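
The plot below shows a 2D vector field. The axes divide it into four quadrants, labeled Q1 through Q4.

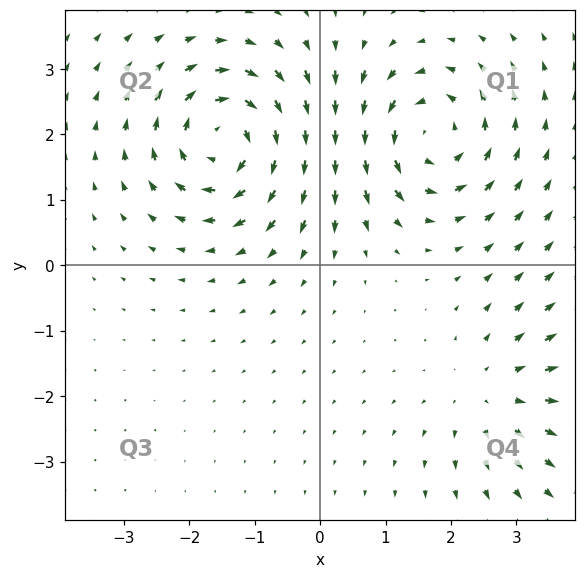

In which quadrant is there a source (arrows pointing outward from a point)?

Q4

The source sits at approximately (2.6, -2.0), which lies in quadrant Q4. The divergence there is about +3, positive as expected for a source.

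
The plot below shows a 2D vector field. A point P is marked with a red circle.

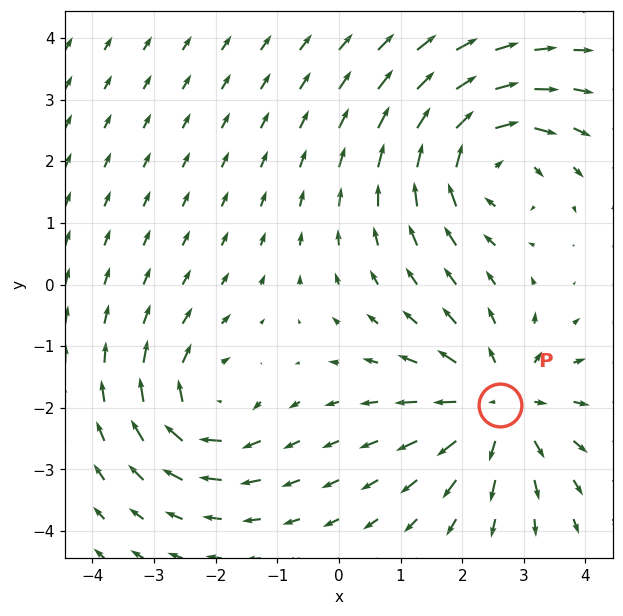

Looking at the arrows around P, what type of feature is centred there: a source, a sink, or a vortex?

source

At P (2.6, -2.0) the arrows spread outward. Divergence about +5, curl ≈0 — positive divergence with near-zero curl is a source.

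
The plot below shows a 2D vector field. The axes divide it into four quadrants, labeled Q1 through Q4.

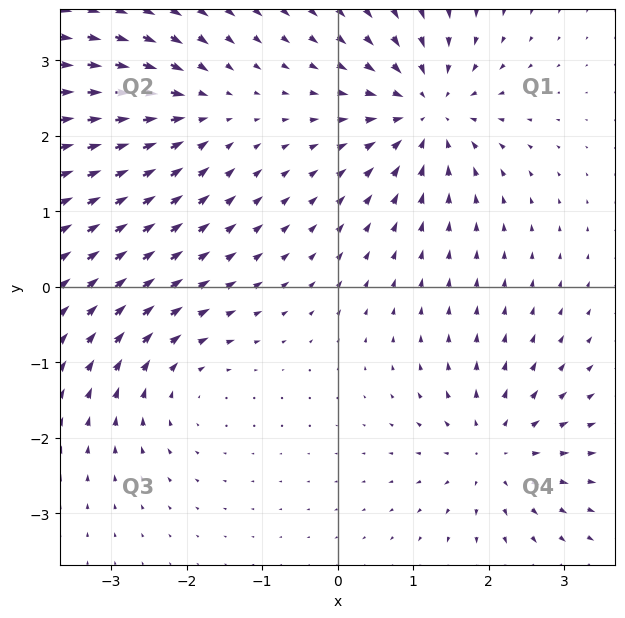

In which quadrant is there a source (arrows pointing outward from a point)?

Q4

The source sits at approximately (2.1, -2.2), which lies in quadrant Q4. The divergence there is about +4, positive as expected for a source.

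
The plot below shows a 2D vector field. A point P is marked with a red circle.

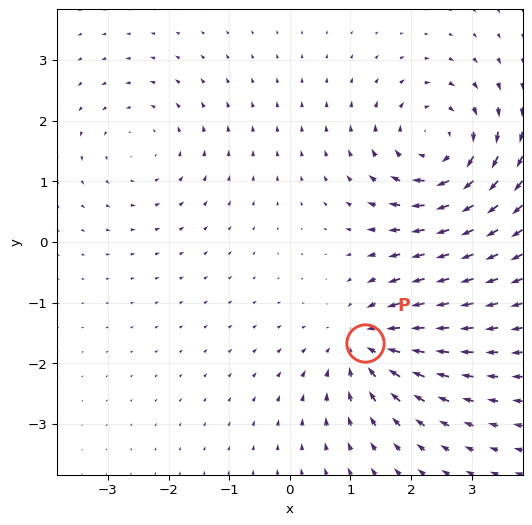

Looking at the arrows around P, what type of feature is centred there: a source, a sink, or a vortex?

sink

At P (1.2, -1.7) the arrows converge inward. Divergence about -5, curl ≈0 — negative divergence with near-zero curl is a sink.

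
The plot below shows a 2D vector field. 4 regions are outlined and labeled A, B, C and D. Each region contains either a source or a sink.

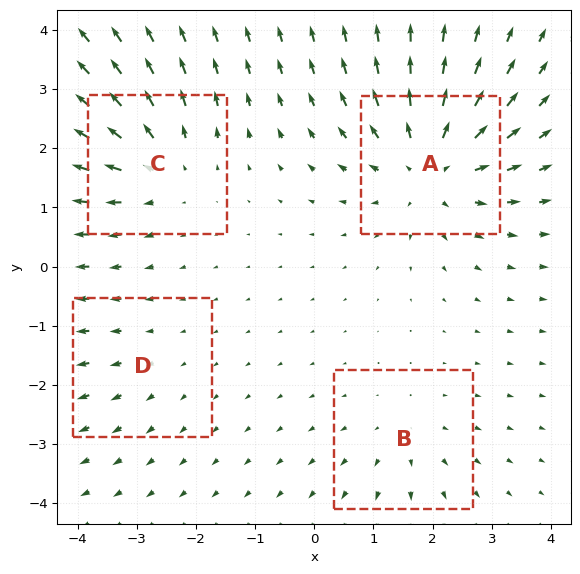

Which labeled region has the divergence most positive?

Divergence at each region's feature centre — A: about +7, B: about +3, C: about +5, D: about +2. Region A is most positive.

A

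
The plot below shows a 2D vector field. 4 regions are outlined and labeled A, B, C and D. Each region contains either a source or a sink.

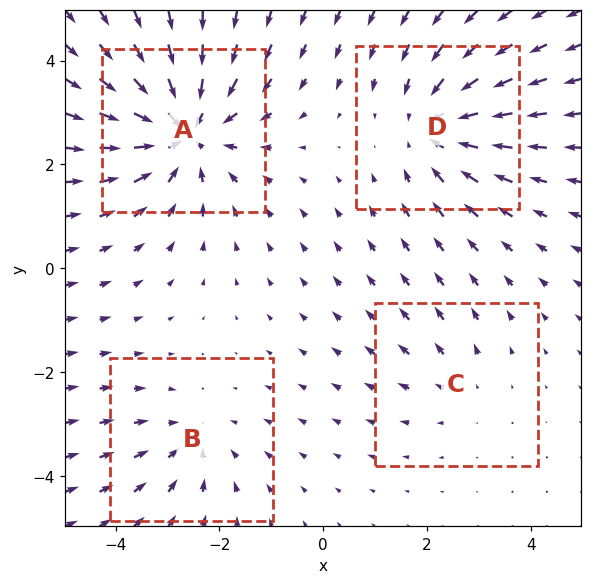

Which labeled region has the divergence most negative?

Divergence at each region's feature centre — A: about -6, B: about -3, C: about +2, D: about -4. Region A is most negative.

A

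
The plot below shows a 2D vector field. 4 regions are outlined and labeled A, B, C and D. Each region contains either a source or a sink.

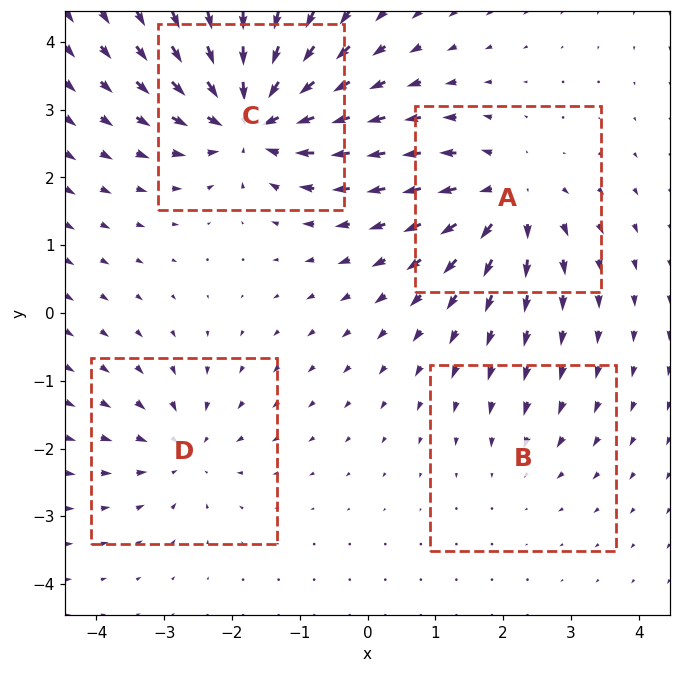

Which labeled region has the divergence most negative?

C

Divergence at each region's feature centre — A: about +6, B: about -2, C: about -8, D: about -4. Region C is most negative.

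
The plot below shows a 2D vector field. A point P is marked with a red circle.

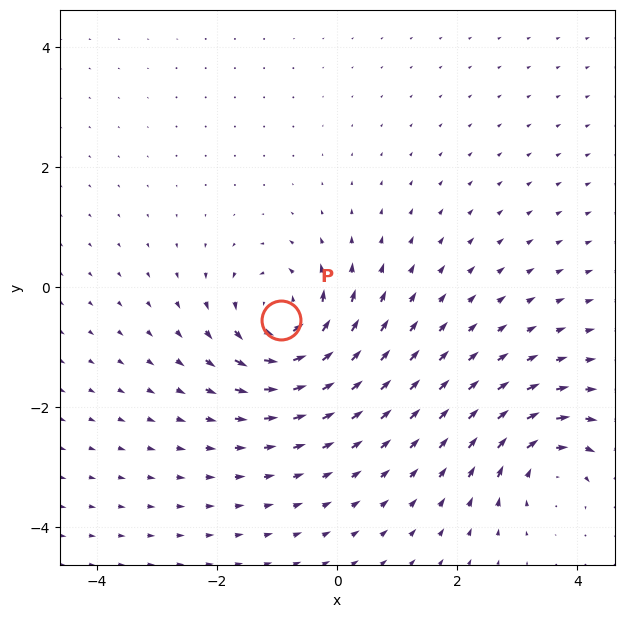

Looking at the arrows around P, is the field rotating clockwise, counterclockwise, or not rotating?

counterclockwise

Near P at (-0.9, -0.5) the arrows circulate counterclockwise. The curl (z-component) there is about +7; positive curl means counterclockwise rotation.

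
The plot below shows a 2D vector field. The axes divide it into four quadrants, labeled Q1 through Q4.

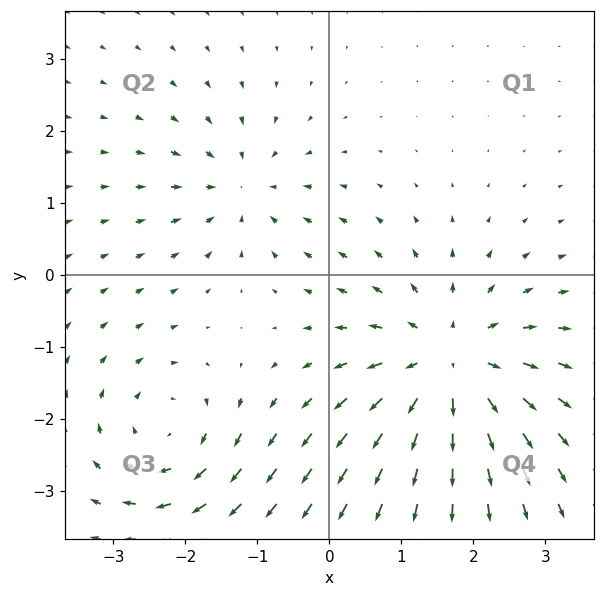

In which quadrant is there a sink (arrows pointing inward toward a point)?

The sink sits at approximately (-1.2, 1.2), which lies in quadrant Q2. The divergence there is about -3, negative as expected for a sink.

Q2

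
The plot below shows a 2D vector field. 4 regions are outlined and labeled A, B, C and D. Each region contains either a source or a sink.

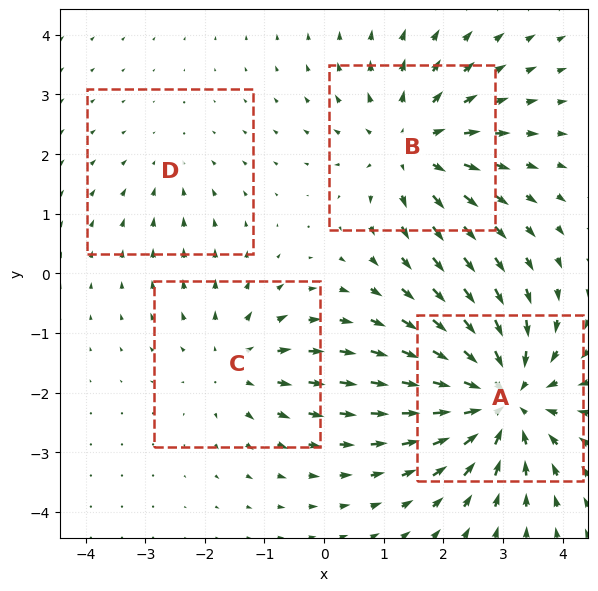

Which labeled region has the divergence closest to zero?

D

Divergence at each region's feature centre — A: about -6, B: about +4, C: about +3, D: about -2. Region D is closest to zero.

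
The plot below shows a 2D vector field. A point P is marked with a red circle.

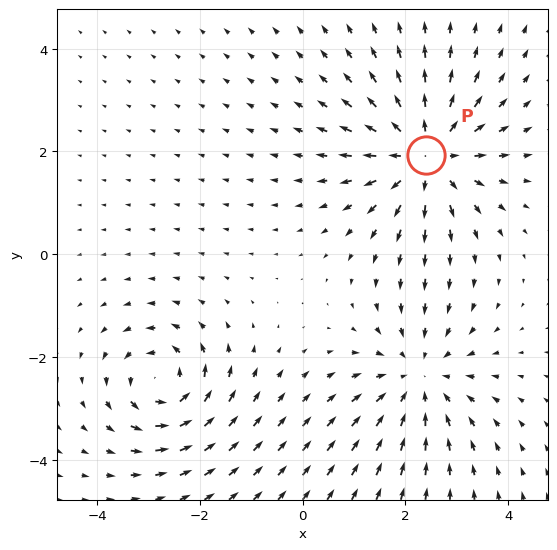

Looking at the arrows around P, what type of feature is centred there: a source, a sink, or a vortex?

At P (2.4, 1.9) the arrows spread outward. Divergence about +5, curl ≈0 — positive divergence with near-zero curl is a source.

source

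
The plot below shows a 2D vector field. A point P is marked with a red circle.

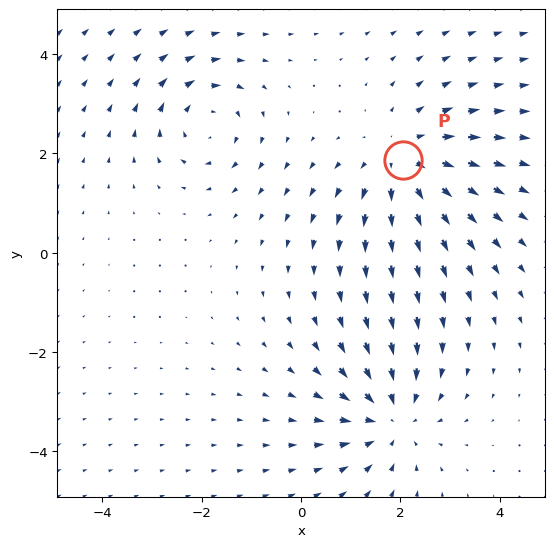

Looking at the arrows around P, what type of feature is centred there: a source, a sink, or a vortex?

At P (2.1, 1.9) the arrows spread outward. Divergence about +3, curl ≈0 — positive divergence with near-zero curl is a source.

source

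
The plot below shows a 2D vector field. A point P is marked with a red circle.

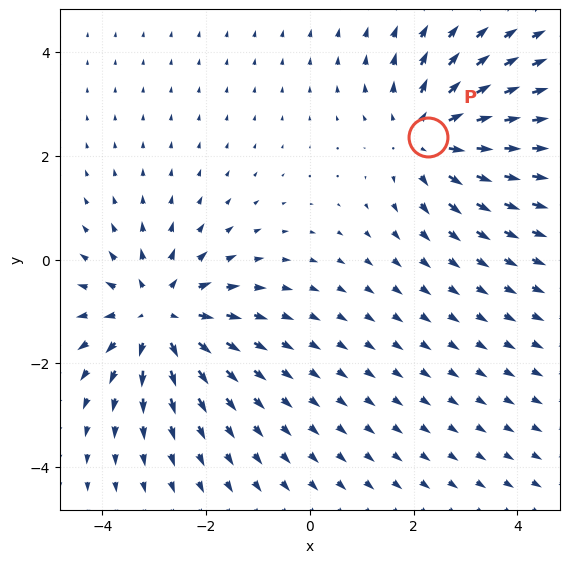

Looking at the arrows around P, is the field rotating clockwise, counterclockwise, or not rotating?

Near P at (2.3, 2.4) the arrows show no circulation. The curl there is ≈0.

not rotating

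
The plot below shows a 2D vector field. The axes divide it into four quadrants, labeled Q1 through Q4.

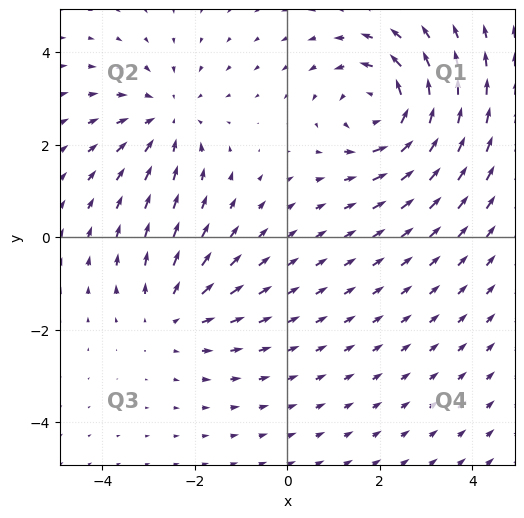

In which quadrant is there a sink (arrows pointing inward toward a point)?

Q2

The sink sits at approximately (-2.6, 2.6), which lies in quadrant Q2. The divergence there is about -2, negative as expected for a sink.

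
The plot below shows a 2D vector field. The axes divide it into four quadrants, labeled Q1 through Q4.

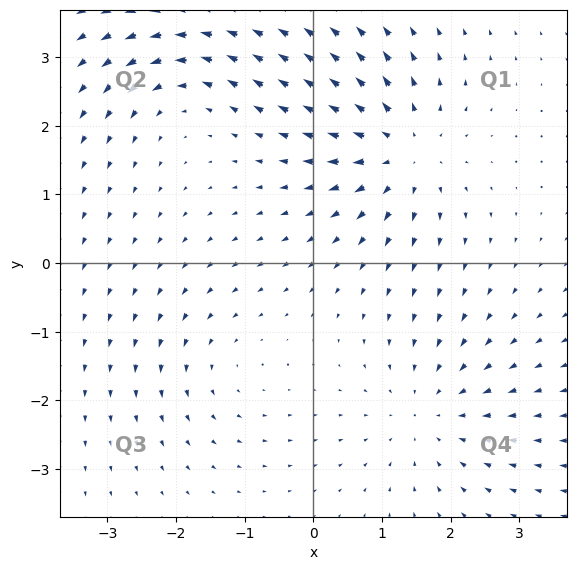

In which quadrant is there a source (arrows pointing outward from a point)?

Q1

The source sits at approximately (1.3, 1.6), which lies in quadrant Q1. The divergence there is about +5, positive as expected for a source.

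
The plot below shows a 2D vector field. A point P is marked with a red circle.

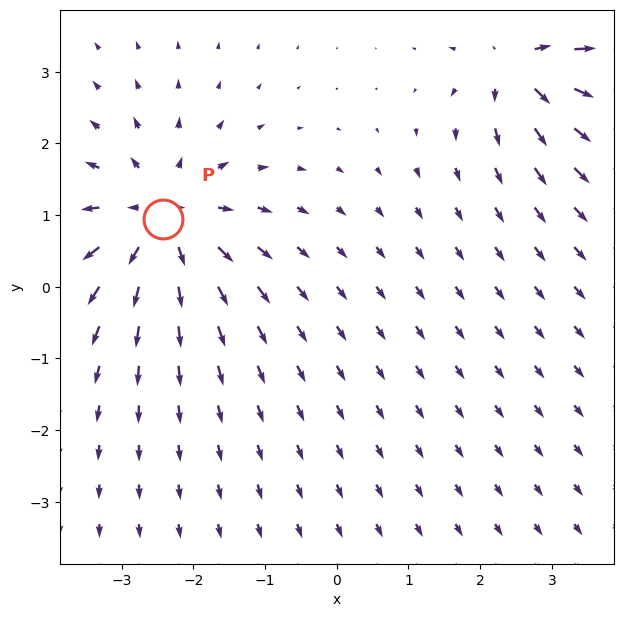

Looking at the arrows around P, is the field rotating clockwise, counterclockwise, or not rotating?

not rotating

Near P at (-2.4, 0.9) the arrows show no circulation. The curl there is ≈0.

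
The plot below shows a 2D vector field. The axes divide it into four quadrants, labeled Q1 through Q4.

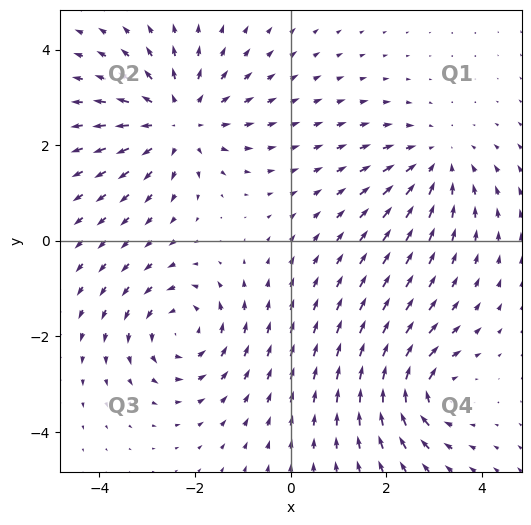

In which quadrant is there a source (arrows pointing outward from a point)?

The source sits at approximately (-2.4, 2.5), which lies in quadrant Q2. The divergence there is about +4, positive as expected for a source.

Q2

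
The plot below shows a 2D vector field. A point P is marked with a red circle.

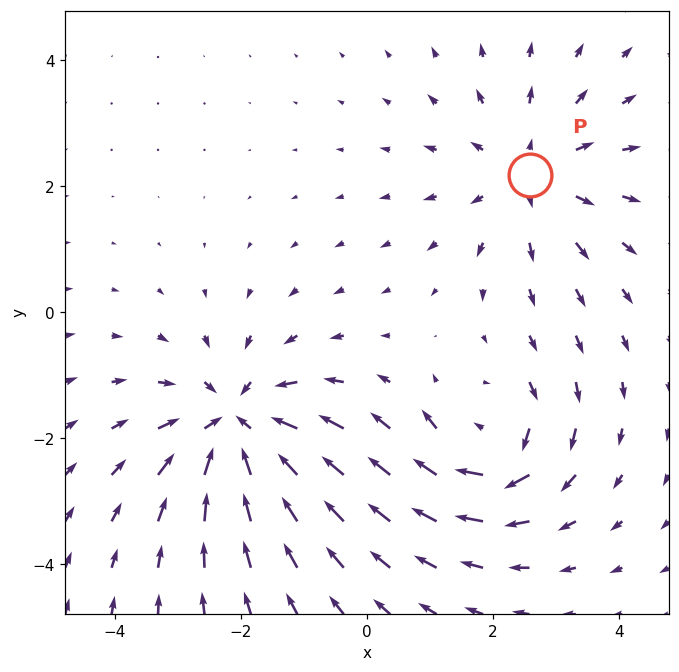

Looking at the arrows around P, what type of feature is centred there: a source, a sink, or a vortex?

source

At P (2.6, 2.2) the arrows spread outward. Divergence about +3, curl ≈0 — positive divergence with near-zero curl is a source.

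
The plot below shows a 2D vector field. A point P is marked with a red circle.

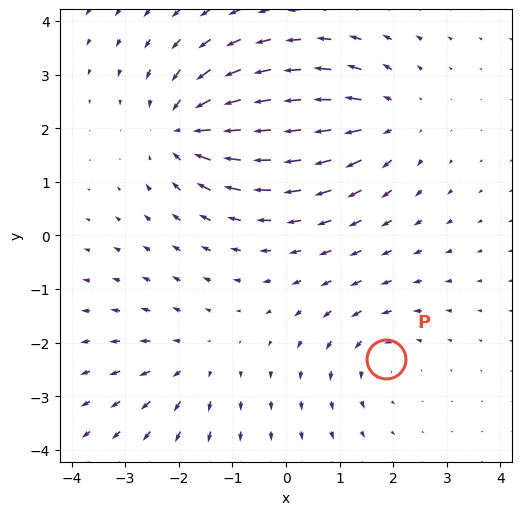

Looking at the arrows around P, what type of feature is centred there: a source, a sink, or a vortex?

vortex

At P (1.9, -2.3) the arrows circulate counterclockwise. Divergence ≈0, curl about +3 — near-zero divergence with nonzero curl is a vortex.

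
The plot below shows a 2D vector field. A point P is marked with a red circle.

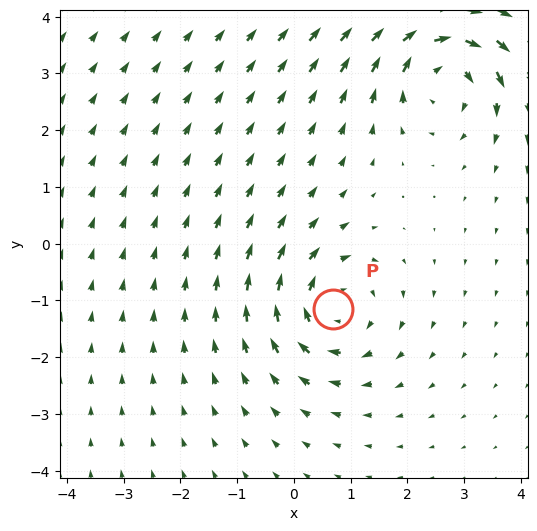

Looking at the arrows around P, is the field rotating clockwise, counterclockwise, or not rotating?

Near P at (0.7, -1.2) the arrows circulate clockwise. The curl (z-component) there is about -4; negative curl means clockwise rotation.

clockwise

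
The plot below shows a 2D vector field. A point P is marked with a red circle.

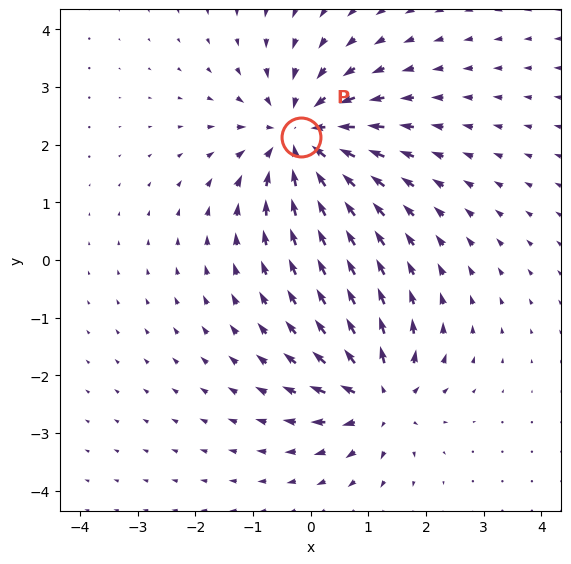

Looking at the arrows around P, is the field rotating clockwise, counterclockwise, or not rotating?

Near P at (-0.2, 2.1) the arrows show no circulation. The curl there is ≈0.

not rotating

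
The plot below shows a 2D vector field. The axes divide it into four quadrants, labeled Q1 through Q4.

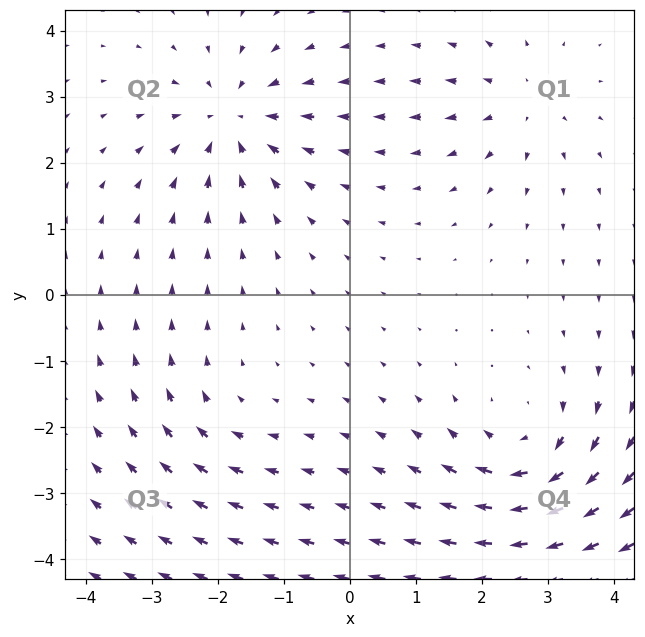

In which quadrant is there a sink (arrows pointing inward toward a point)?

The sink sits at approximately (-1.8, 2.6), which lies in quadrant Q2. The divergence there is about -5, negative as expected for a sink.

Q2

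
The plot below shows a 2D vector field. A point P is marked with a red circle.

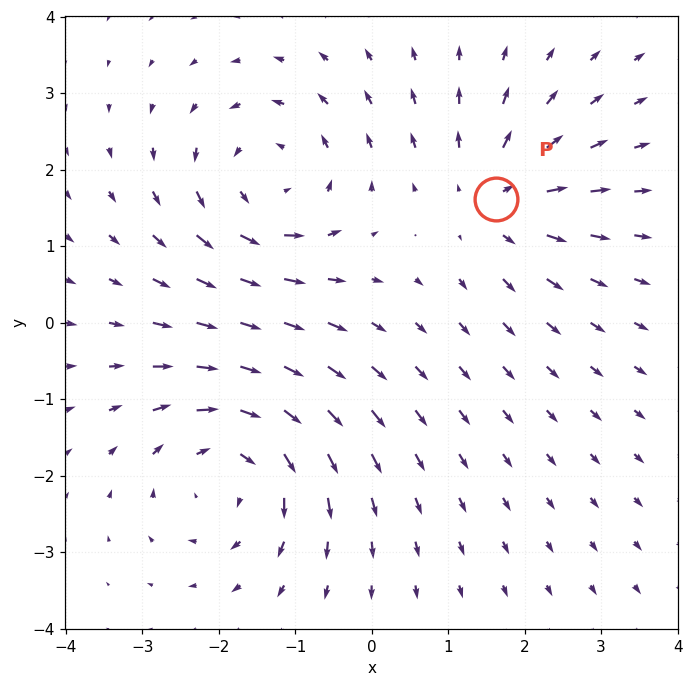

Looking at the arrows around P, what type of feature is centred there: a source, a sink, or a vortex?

At P (1.6, 1.6) the arrows spread outward. Divergence about +4, curl ≈0 — positive divergence with near-zero curl is a source.

source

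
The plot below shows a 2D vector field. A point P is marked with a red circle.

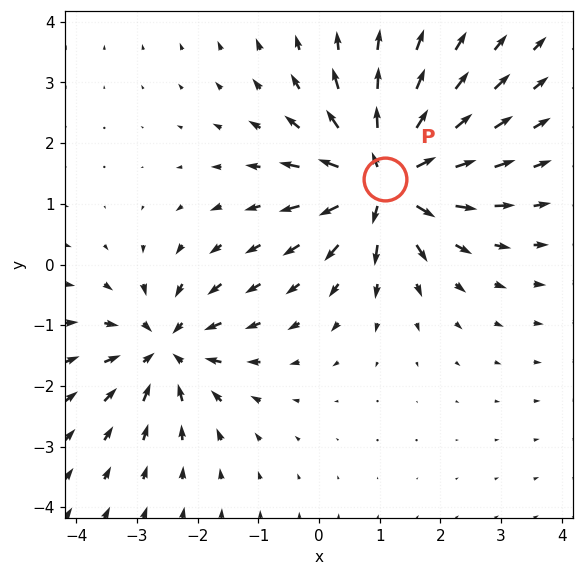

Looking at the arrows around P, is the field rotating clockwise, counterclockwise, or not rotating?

not rotating

Near P at (1.1, 1.4) the arrows show no circulation. The curl there is ≈0.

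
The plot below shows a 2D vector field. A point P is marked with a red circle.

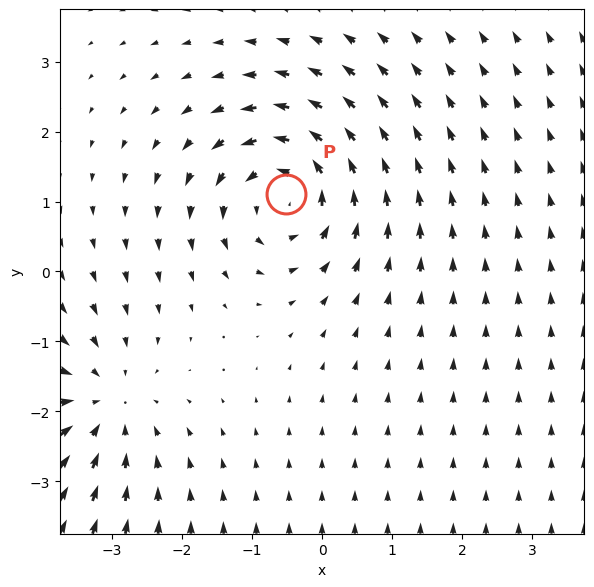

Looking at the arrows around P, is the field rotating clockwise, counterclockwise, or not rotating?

counterclockwise

Near P at (-0.5, 1.1) the arrows circulate counterclockwise. The curl (z-component) there is about +4; positive curl means counterclockwise rotation.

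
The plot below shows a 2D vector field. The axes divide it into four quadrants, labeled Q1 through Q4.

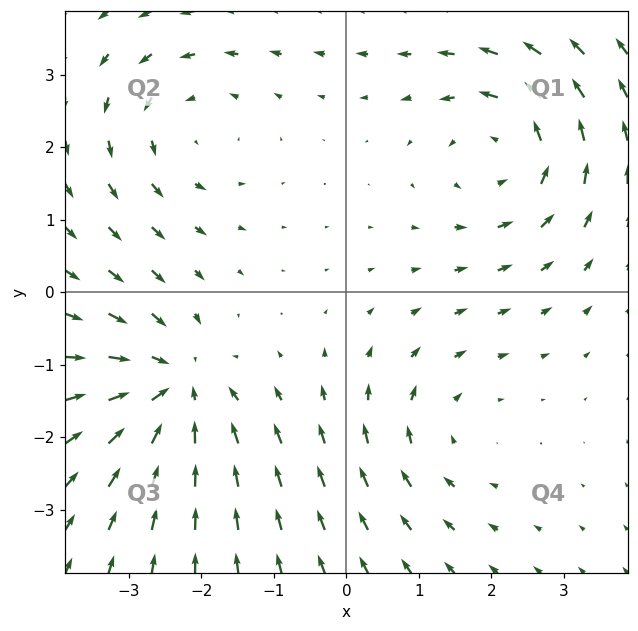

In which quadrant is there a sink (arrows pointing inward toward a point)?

Q3

The sink sits at approximately (-2.4, -1.3), which lies in quadrant Q3. The divergence there is about -4, negative as expected for a sink.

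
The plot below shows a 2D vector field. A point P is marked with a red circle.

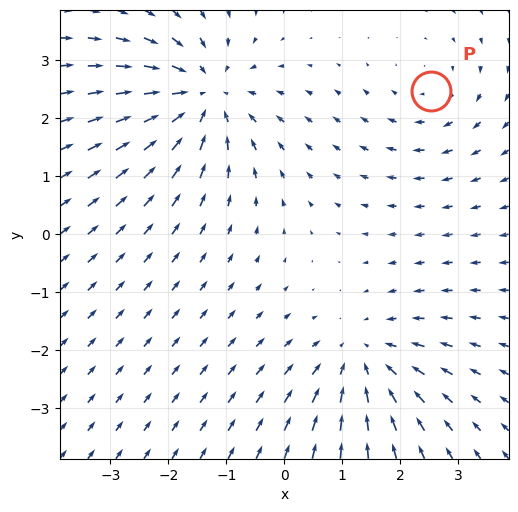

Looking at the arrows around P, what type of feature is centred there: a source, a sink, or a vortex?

vortex

At P (2.5, 2.5) the arrows circulate clockwise. Divergence ≈0, curl about -2 — near-zero divergence with nonzero curl is a vortex.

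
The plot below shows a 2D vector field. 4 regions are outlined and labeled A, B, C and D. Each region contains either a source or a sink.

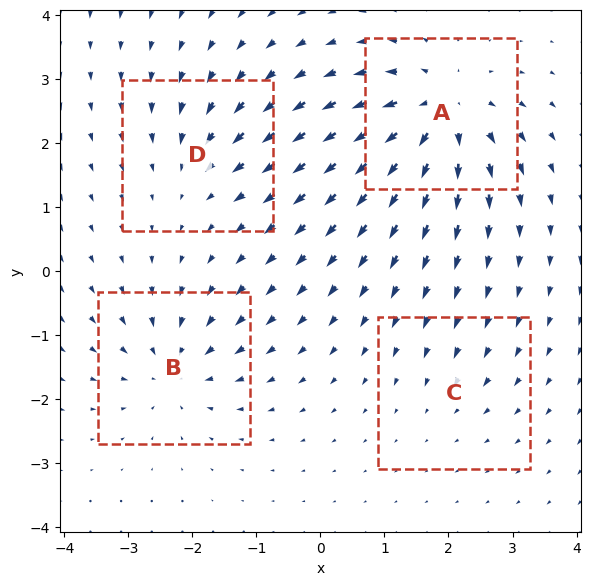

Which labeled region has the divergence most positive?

Divergence at each region's feature centre — A: about +8, B: about -5, C: about -2, D: about -4. Region A is most positive.

A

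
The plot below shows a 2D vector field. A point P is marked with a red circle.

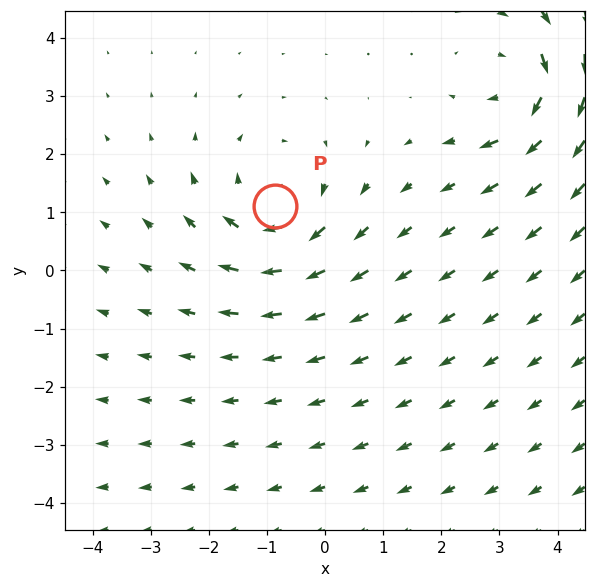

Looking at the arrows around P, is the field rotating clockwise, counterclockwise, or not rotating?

Near P at (-0.9, 1.1) the arrows circulate clockwise. The curl (z-component) there is about -4; negative curl means clockwise rotation.

clockwise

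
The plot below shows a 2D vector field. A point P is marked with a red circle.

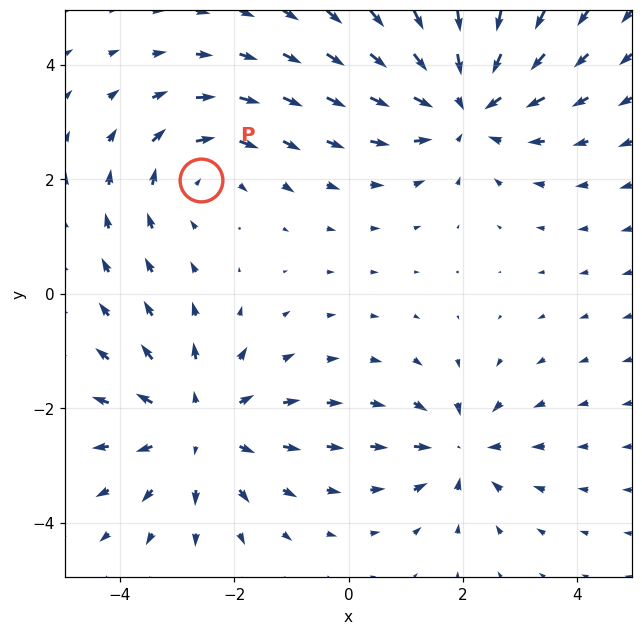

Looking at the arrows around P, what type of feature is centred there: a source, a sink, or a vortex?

vortex

At P (-2.6, 2.0) the arrows circulate clockwise. Divergence ≈0, curl about -3 — near-zero divergence with nonzero curl is a vortex.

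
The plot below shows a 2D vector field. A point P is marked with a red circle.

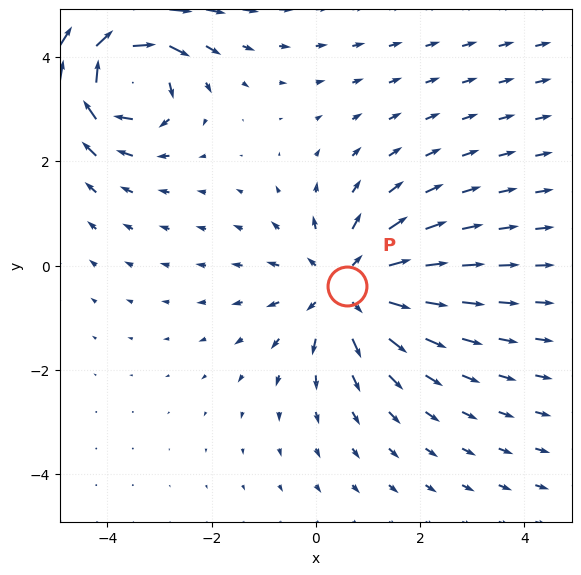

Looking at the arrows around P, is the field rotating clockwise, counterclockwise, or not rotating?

not rotating

Near P at (0.6, -0.4) the arrows show no circulation. The curl there is ≈0.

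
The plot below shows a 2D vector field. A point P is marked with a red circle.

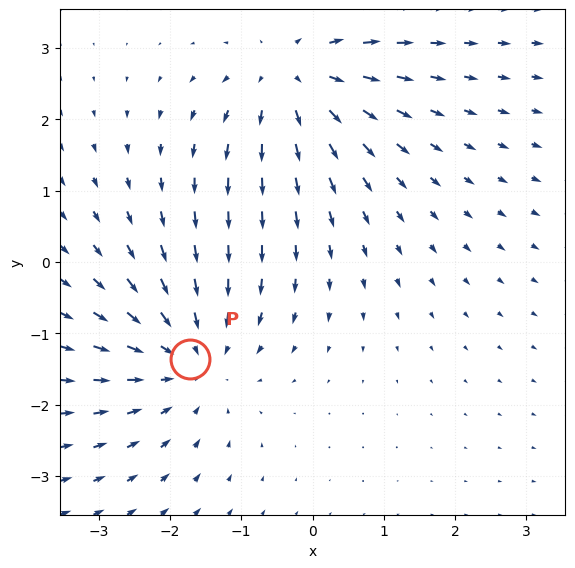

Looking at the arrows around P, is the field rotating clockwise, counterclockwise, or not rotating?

not rotating

Near P at (-1.7, -1.4) the arrows show no circulation. The curl there is ≈0.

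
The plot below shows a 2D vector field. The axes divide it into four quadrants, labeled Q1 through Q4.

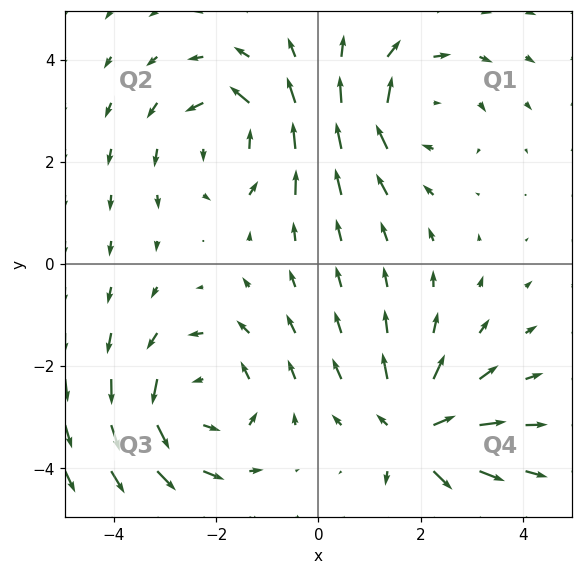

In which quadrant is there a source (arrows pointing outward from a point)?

Q4

The source sits at approximately (1.9, -3.3), which lies in quadrant Q4. The divergence there is about +3, positive as expected for a source.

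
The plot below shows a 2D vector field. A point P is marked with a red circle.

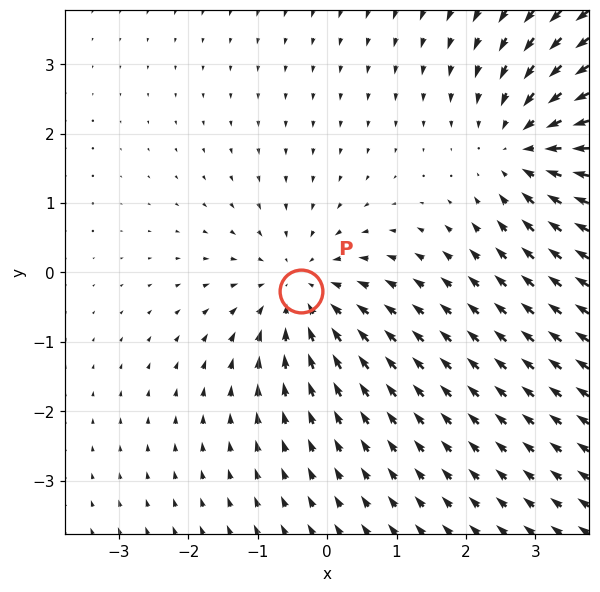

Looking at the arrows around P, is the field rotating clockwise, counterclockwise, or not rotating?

Near P at (-0.4, -0.3) the arrows show no circulation. The curl there is ≈0.

not rotating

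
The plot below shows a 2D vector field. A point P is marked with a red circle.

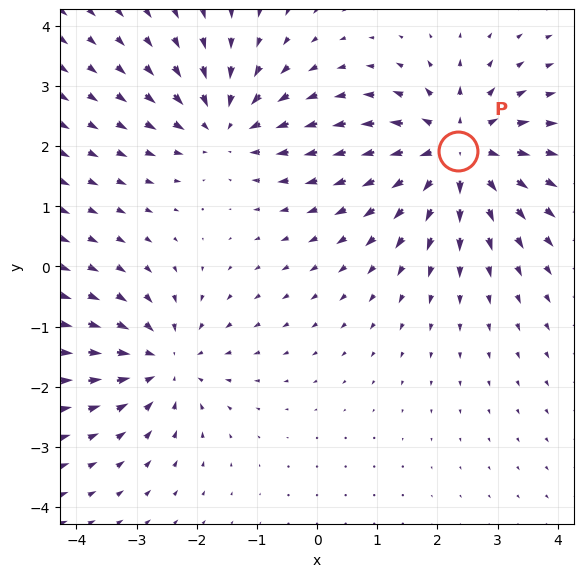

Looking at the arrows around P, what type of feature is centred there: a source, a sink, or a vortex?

At P (2.3, 1.9) the arrows spread outward. Divergence about +6, curl ≈0 — positive divergence with near-zero curl is a source.

source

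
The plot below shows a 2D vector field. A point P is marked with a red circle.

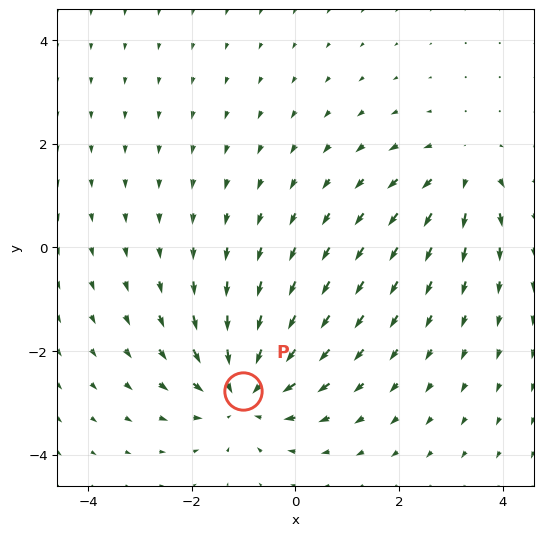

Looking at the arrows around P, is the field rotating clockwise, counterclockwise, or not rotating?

Near P at (-1.0, -2.8) the arrows show no circulation. The curl there is ≈0.

not rotating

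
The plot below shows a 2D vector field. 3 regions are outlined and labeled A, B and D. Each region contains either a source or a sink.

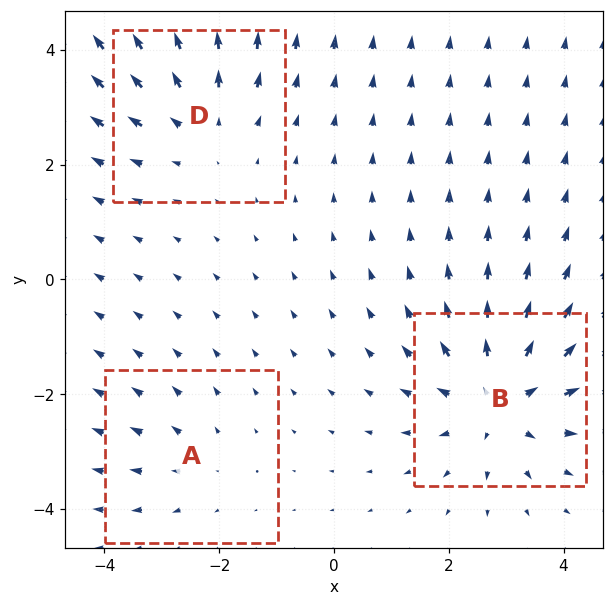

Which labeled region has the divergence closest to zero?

A

Divergence at each region's feature centre — A: about +2, B: about +5, D: about +3. Region A is closest to zero.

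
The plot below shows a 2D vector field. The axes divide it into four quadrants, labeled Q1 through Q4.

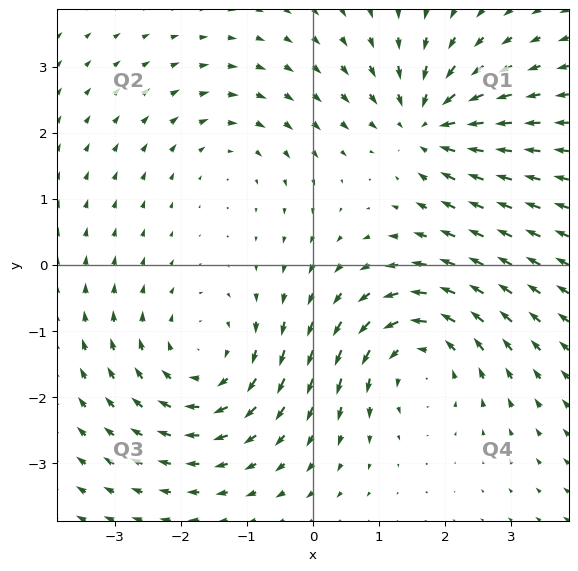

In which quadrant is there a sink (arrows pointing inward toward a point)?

Q1

The sink sits at approximately (1.7, 2.1), which lies in quadrant Q1. The divergence there is about -6, negative as expected for a sink.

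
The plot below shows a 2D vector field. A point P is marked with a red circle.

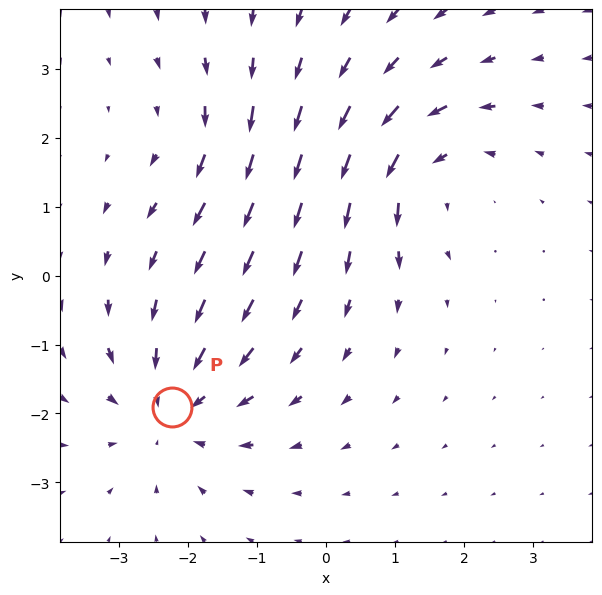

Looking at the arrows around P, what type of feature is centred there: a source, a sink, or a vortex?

sink

At P (-2.2, -1.9) the arrows converge inward. Divergence about -4, curl ≈0 — negative divergence with near-zero curl is a sink.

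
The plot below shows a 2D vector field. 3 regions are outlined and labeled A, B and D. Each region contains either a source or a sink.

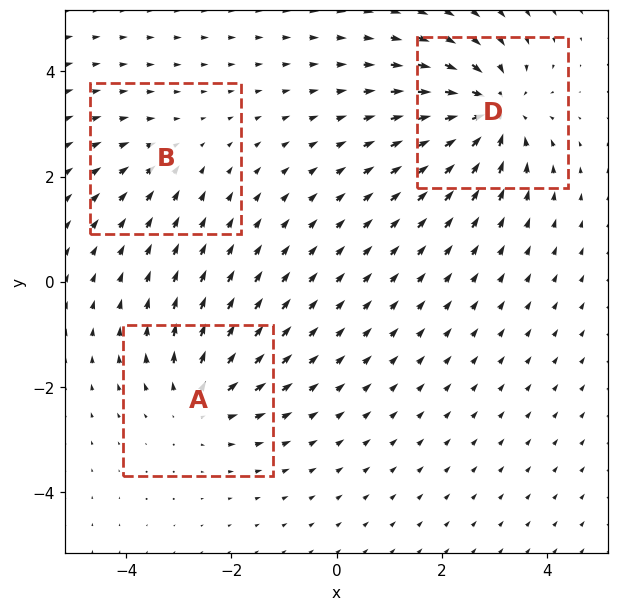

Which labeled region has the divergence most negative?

Divergence at each region's feature centre — A: about +4, B: about -2, D: about -5. Region D is most negative.

D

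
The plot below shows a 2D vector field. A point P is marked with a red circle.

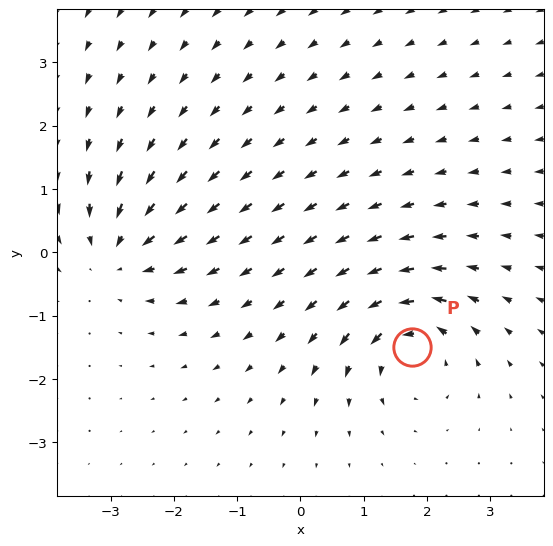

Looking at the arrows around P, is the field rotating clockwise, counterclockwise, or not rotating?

Near P at (1.8, -1.5) the arrows circulate counterclockwise. The curl (z-component) there is about +7; positive curl means counterclockwise rotation.

counterclockwise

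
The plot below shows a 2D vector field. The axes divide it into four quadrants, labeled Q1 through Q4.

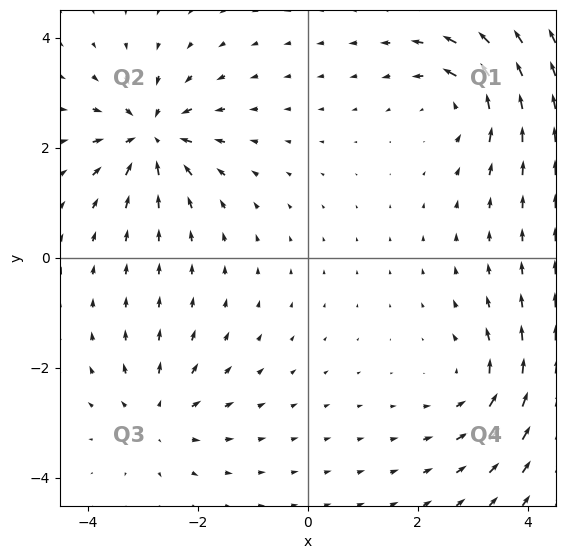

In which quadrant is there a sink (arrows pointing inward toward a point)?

Q2

The sink sits at approximately (-2.9, 2.2), which lies in quadrant Q2. The divergence there is about -7, negative as expected for a sink.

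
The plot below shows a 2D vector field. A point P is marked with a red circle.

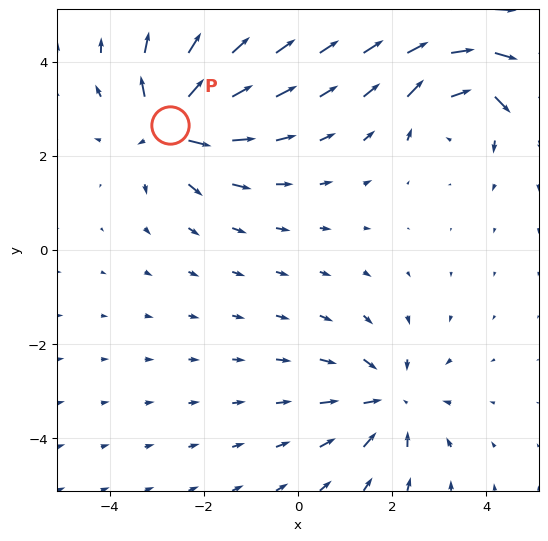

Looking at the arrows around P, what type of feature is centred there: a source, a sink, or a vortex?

source

At P (-2.7, 2.7) the arrows spread outward. Divergence about +5, curl ≈0 — positive divergence with near-zero curl is a source.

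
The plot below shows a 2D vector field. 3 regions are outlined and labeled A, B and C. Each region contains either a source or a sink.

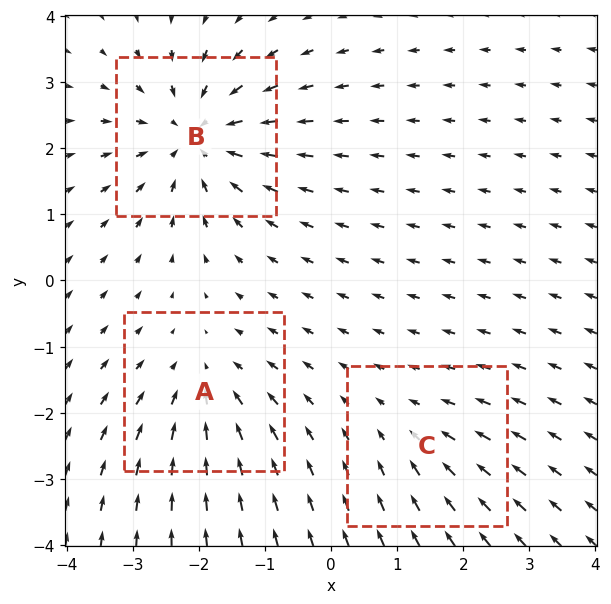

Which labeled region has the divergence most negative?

Divergence at each region's feature centre — A: about -3, B: about -5, C: about -2. Region B is most negative.

B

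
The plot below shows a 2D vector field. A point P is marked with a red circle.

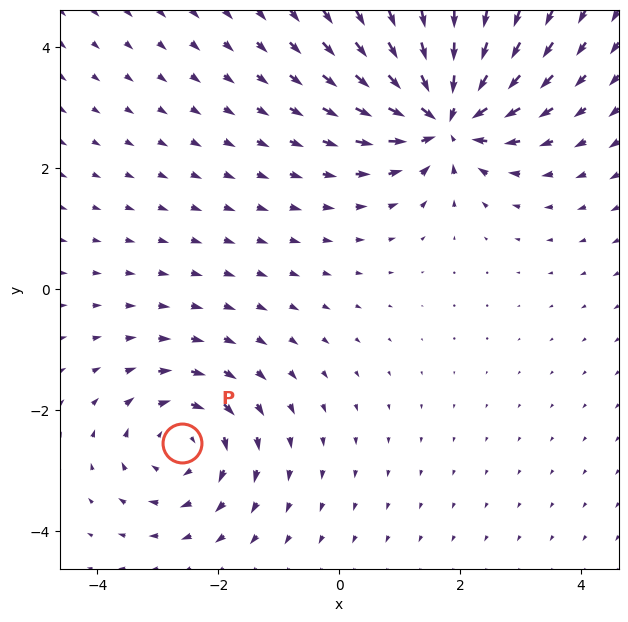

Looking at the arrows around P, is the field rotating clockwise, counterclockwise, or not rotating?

Near P at (-2.6, -2.5) the arrows circulate clockwise. The curl (z-component) there is about -4; negative curl means clockwise rotation.

clockwise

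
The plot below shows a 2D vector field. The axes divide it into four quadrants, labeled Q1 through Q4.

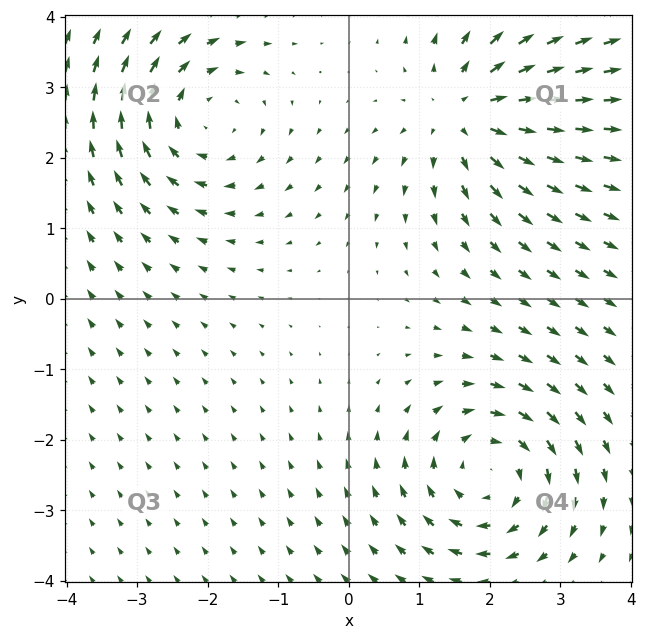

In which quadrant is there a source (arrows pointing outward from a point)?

The source sits at approximately (1.7, 2.6), which lies in quadrant Q1. The divergence there is about +5, positive as expected for a source.

Q1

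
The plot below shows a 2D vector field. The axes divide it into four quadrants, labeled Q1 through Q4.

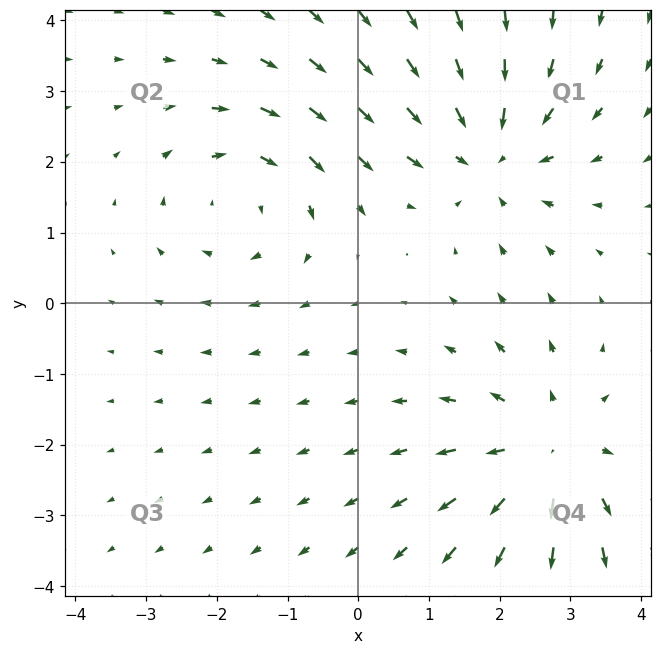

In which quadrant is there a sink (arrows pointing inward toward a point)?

Q1

The sink sits at approximately (1.8, 2.1), which lies in quadrant Q1. The divergence there is about -3, negative as expected for a sink.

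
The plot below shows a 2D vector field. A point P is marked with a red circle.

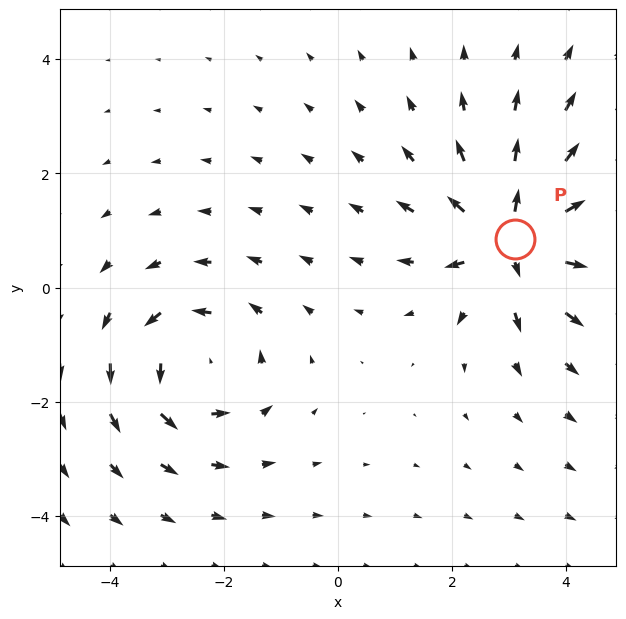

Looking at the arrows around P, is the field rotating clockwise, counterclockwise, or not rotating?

not rotating

Near P at (3.1, 0.8) the arrows show no circulation. The curl there is ≈0.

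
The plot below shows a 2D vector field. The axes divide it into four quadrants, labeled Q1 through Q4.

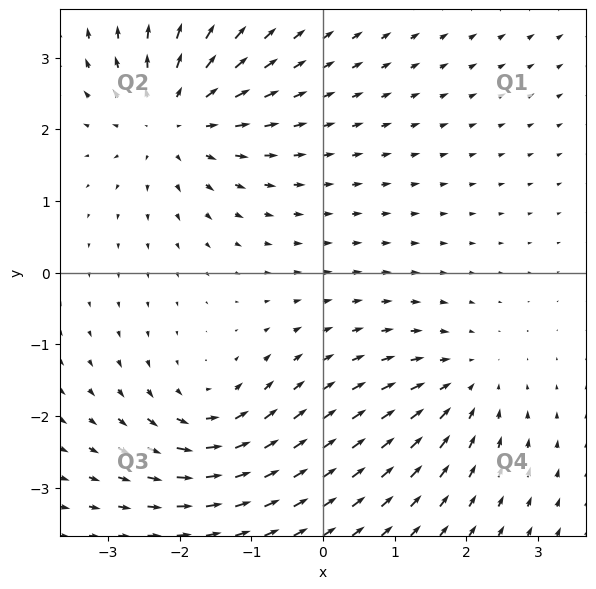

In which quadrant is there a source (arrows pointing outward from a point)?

Q2

The source sits at approximately (-2.1, 2.2), which lies in quadrant Q2. The divergence there is about +4, positive as expected for a source.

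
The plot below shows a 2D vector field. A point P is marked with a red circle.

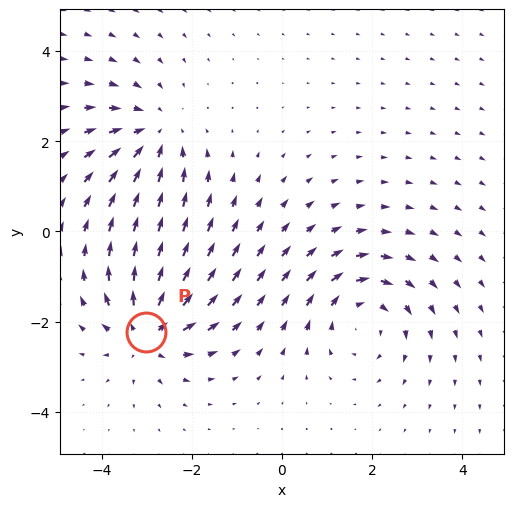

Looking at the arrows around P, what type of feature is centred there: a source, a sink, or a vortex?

At P (-3.0, -2.2) the arrows spread outward. Divergence about +5, curl ≈0 — positive divergence with near-zero curl is a source.

source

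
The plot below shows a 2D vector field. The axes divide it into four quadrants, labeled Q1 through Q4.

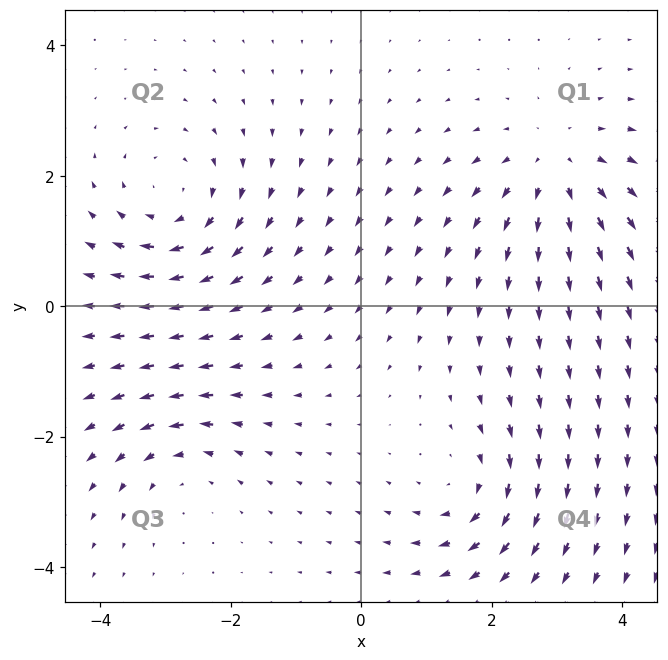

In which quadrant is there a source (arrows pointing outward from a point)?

Q1

The source sits at approximately (3.0, 2.1), which lies in quadrant Q1. The divergence there is about +4, positive as expected for a source.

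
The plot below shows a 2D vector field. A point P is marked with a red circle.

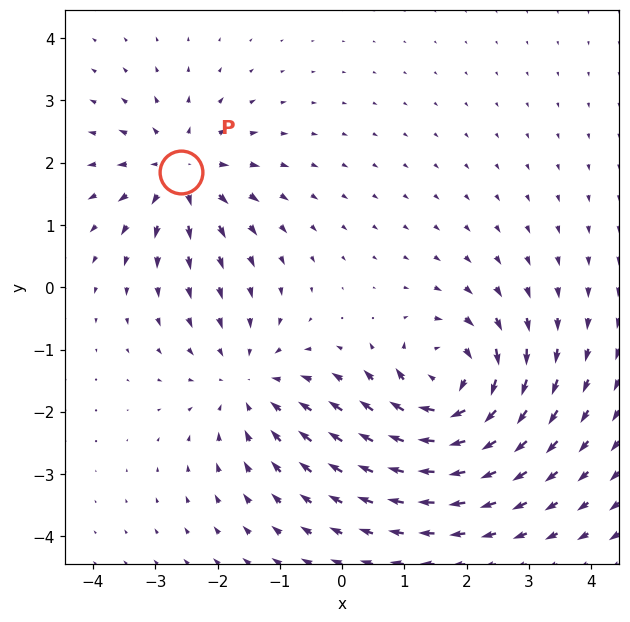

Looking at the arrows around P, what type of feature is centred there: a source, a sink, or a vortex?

At P (-2.6, 1.8) the arrows spread outward. Divergence about +4, curl ≈0 — positive divergence with near-zero curl is a source.

source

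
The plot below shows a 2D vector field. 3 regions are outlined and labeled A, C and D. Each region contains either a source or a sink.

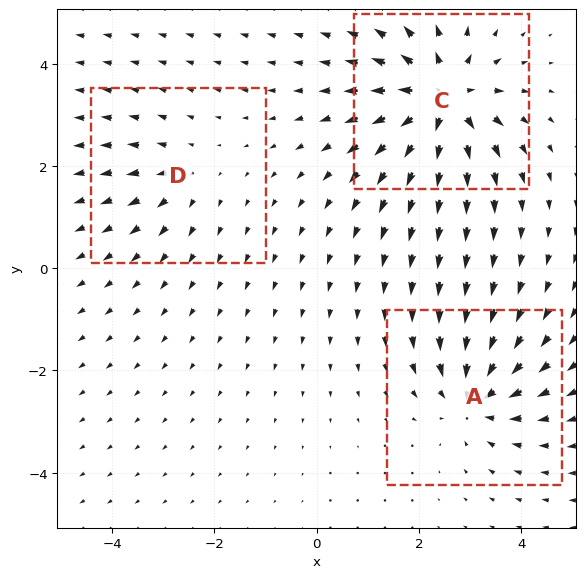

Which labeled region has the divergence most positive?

C

Divergence at each region's feature centre — A: about -4, C: about +6, D: about +2. Region C is most positive.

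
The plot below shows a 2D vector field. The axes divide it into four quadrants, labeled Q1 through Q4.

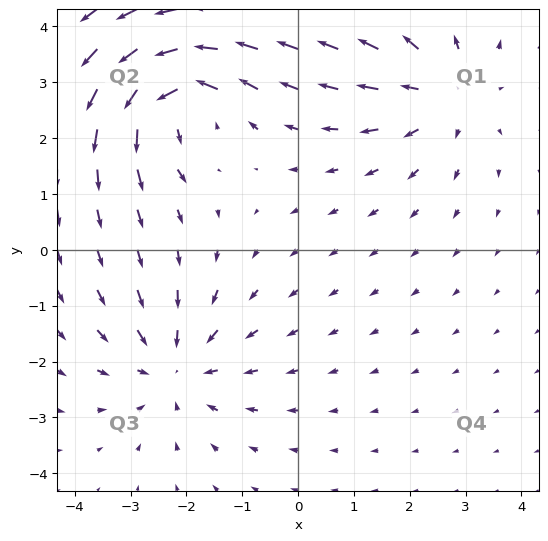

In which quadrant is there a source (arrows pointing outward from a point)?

Q1

The source sits at approximately (2.6, 2.8), which lies in quadrant Q1. The divergence there is about +3, positive as expected for a source.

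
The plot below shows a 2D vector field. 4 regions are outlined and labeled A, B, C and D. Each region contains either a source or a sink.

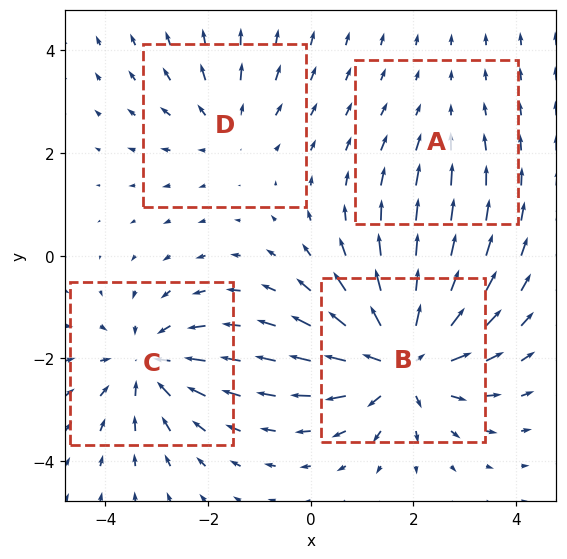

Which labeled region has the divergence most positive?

B

Divergence at each region's feature centre — A: about -2, B: about +7, C: about -5, D: about +3. Region B is most positive.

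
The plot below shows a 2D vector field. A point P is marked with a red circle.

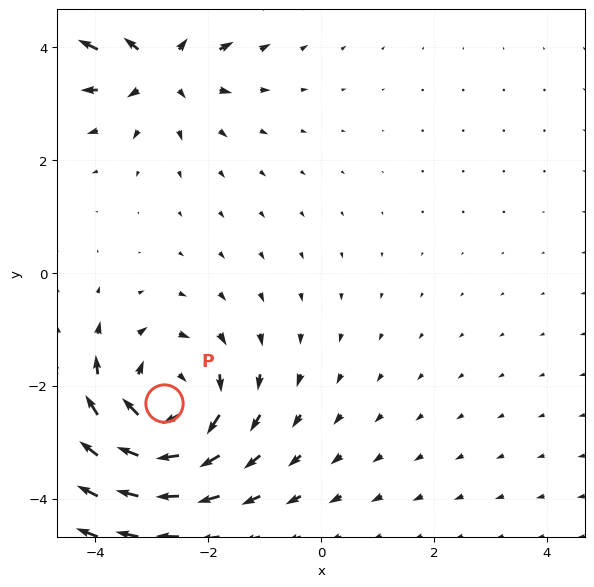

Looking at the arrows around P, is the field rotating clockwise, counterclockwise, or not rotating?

Near P at (-2.8, -2.3) the arrows circulate clockwise. The curl (z-component) there is about -5; negative curl means clockwise rotation.

clockwise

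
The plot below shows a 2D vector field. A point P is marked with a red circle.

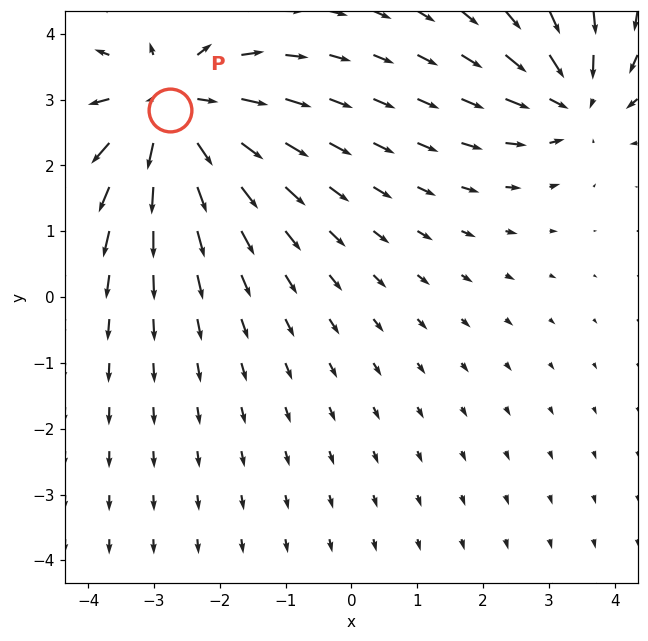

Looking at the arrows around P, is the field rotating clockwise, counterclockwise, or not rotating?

not rotating

Near P at (-2.8, 2.8) the arrows show no circulation. The curl there is ≈0.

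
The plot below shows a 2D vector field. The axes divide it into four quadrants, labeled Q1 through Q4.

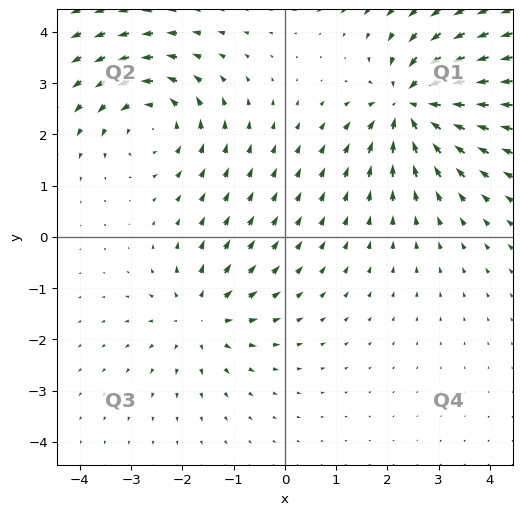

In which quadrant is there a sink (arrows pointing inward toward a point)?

Q1

The sink sits at approximately (2.5, 2.6), which lies in quadrant Q1. The divergence there is about -5, negative as expected for a sink.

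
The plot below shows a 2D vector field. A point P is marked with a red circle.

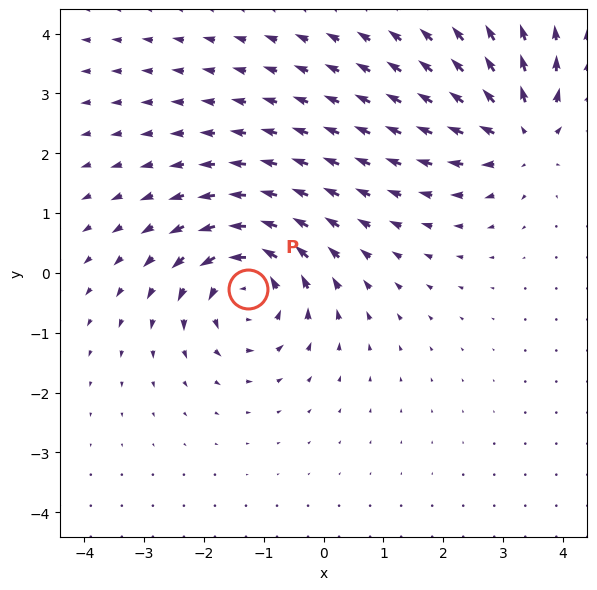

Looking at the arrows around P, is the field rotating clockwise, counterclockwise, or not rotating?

counterclockwise

Near P at (-1.3, -0.3) the arrows circulate counterclockwise. The curl (z-component) there is about +4; positive curl means counterclockwise rotation.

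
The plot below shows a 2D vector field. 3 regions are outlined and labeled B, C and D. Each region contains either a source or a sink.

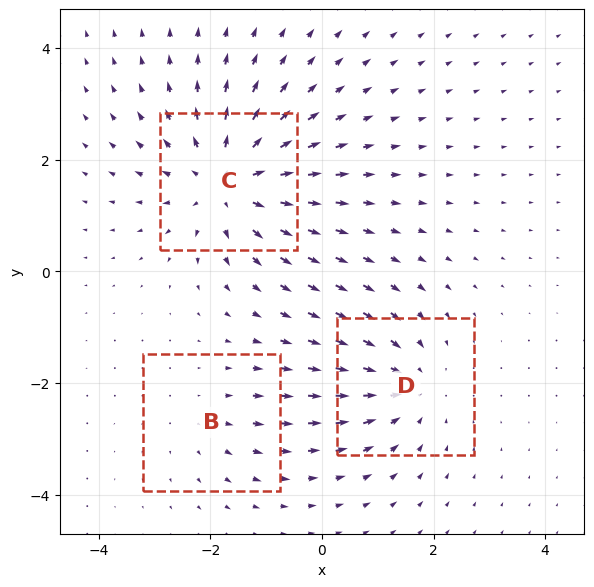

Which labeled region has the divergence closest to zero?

Divergence at each region's feature centre — B: about +2, C: about +4, D: about -3. Region B is closest to zero.

B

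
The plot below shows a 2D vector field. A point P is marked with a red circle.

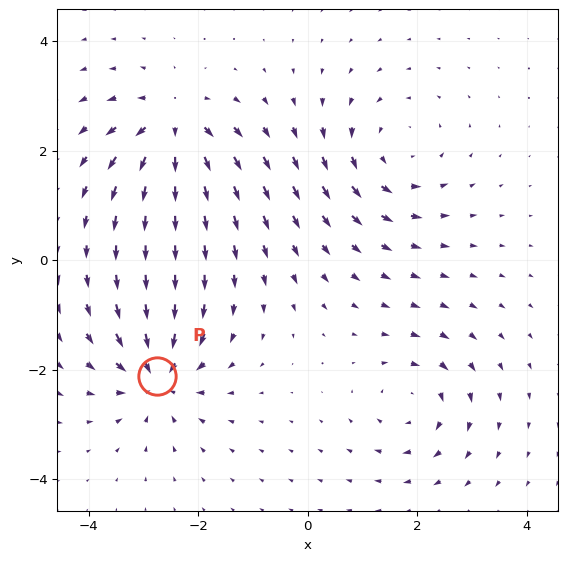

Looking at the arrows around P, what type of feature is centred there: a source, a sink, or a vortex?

sink

At P (-2.8, -2.1) the arrows converge inward. Divergence about -7, curl ≈0 — negative divergence with near-zero curl is a sink.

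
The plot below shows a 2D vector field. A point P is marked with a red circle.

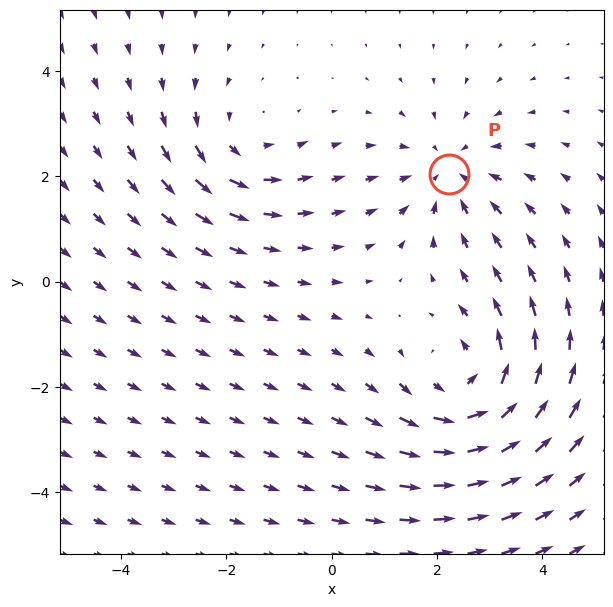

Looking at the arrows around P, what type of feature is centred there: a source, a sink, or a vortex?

At P (2.2, 2.1) the arrows converge inward. Divergence about -2, curl ≈0 — negative divergence with near-zero curl is a sink.

sink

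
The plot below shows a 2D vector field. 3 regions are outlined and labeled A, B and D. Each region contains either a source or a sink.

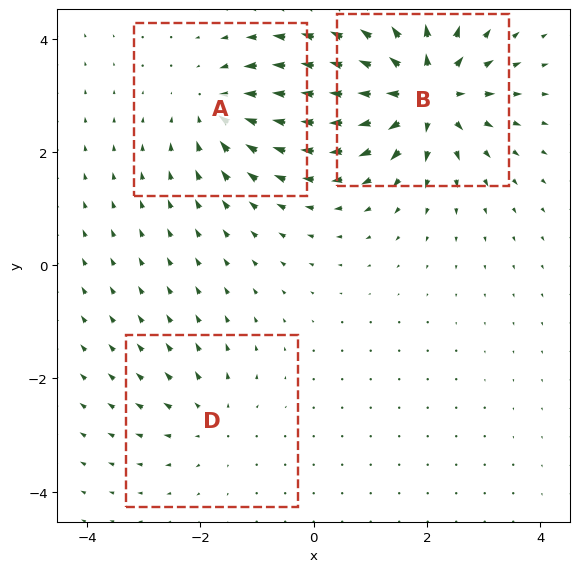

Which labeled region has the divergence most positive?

Divergence at each region's feature centre — A: about -4, B: about +6, D: about +2. Region B is most positive.

B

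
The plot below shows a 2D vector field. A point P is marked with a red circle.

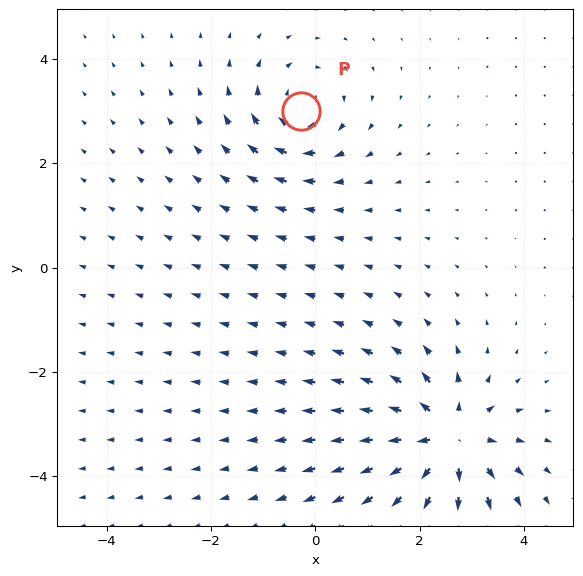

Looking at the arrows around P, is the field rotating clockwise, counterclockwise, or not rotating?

clockwise

Near P at (-0.3, 3.0) the arrows circulate clockwise. The curl (z-component) there is about -4; negative curl means clockwise rotation.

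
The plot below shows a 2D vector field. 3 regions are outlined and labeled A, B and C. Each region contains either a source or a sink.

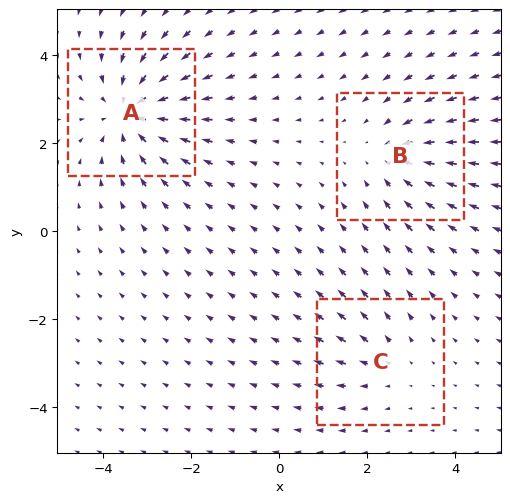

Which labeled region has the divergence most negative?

A

Divergence at each region's feature centre — A: about -5, B: about -3, C: about +2. Region A is most negative.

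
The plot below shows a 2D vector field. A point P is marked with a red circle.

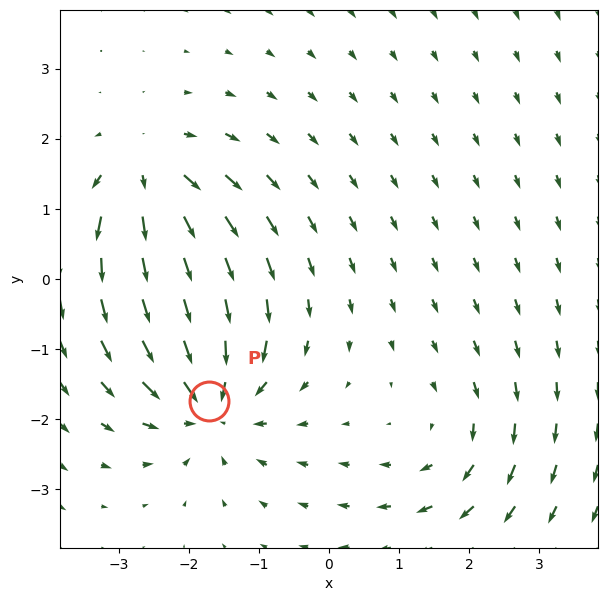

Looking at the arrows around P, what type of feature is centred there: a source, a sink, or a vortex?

At P (-1.7, -1.7) the arrows converge inward. Divergence about -6, curl ≈0 — negative divergence with near-zero curl is a sink.

sink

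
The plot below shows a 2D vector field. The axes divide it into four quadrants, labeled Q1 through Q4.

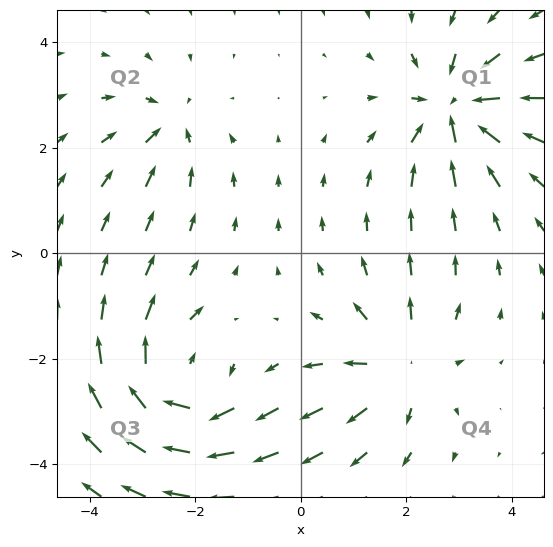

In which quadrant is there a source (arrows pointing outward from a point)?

Q4

The source sits at approximately (1.9, -2.1), which lies in quadrant Q4. The divergence there is about +4, positive as expected for a source.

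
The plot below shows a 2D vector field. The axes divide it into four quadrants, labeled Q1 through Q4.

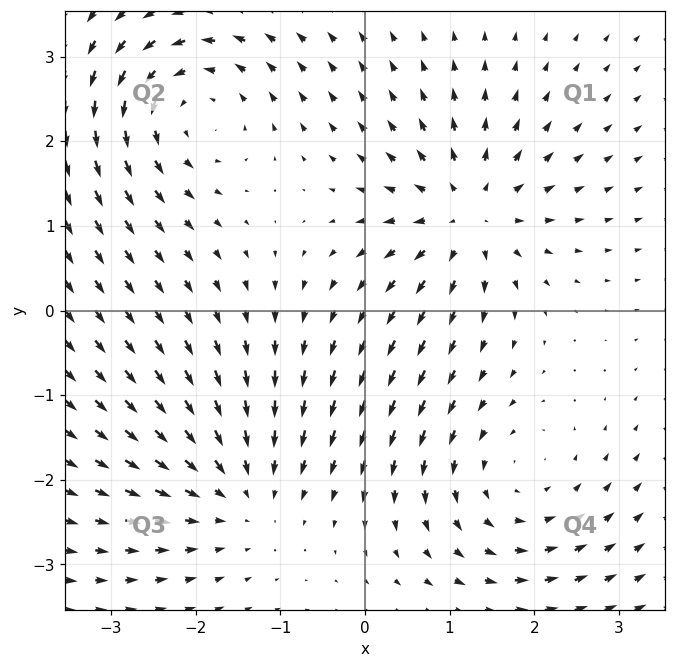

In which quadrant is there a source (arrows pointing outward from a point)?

The source sits at approximately (1.2, 1.1), which lies in quadrant Q1. The divergence there is about +5, positive as expected for a source.

Q1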